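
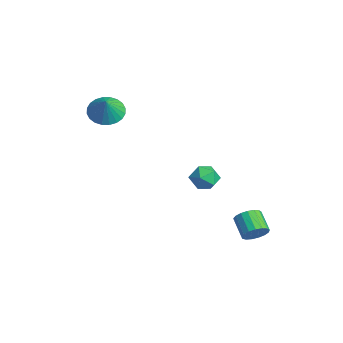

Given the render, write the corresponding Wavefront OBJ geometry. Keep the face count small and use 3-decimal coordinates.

v 0.008 2.259 -1.611
v 0.718 2.586 -1.332
v 0.382 1.054 -1.148
v 1.092 1.381 -0.869
v 0.372 1.582 -0.508
v 0.141 2.327 -0.794
v 0.959 1.313 -1.686
v 0.728 2.058 -1.972
v 1.306 2.002 -1.378
v 0.943 2.168 -0.65
v 0.157 1.472 -1.83
v -0.206 1.638 -1.102
v 2.968 3.476 -4.152
v 3.34 3.314 -3.569
v 2.304 3.321 -2.906
v 1.932 3.484 -3.488
v 3.34 3.653 -3.574
v 2.304 3.661 -2.91
v 3.254 3.953 -3.71
v 2.219 3.96 -3.047
v 3.103 4.143 -3.948
v 2.068 4.15 -3.284
v 2.921 4.18 -4.232
v 1.886 4.188 -3.569
v 2.75 4.056 -4.498
v 1.714 4.064 -3.835
v 2.628 3.8 -4.685
v 1.593 3.807 -4.021
v 2.585 3.469 -4.75
v 1.549 3.476 -4.086
v 2.629 3.14 -4.677
v 1.593 3.147 -4.013
v 2.751 2.888 -4.484
v 1.715 2.895 -3.821
v 2.922 2.771 -4.215
v 1.886 2.778 -3.552
v 3.104 2.815 -3.932
v 2.068 2.823 -3.268
v 3.255 3.011 -3.699
v 2.219 3.019 -3.035
v -3.968 -1.569 1.718
v -3.287 -0.977 1.392
v -3.232 -1.831 2.782
v -3.496 -0.742 1.595
v -3.778 -0.633 1.817
v -4.088 -0.667 2.024
v -4.38 -0.838 2.184
v -4.61 -1.12 2.273
v -4.742 -1.47 2.278
v -4.756 -1.836 2.198
v -4.65 -2.161 2.045
v -4.441 -2.396 1.842
v -4.159 -2.505 1.62
v -3.849 -2.471 1.413
v -3.556 -2.3 1.253
v -3.327 -2.018 1.163
v -3.195 -1.668 1.158
v -3.181 -1.302 1.238
f 1 12 6
f 1 6 2
f 1 2 8
f 1 8 11
f 1 11 12
f 2 6 10
f 6 12 5
f 12 11 3
f 11 8 7
f 8 2 9
f 4 10 5
f 4 5 3
f 4 3 7
f 4 7 9
f 4 9 10
f 5 10 6
f 3 5 12
f 7 3 11
f 9 7 8
f 10 9 2
f 14 13 17
f 14 17 15
f 15 17 18
f 15 18 16
f 17 13 19
f 17 19 18
f 18 19 20
f 18 20 16
f 19 13 21
f 19 21 20
f 20 21 22
f 20 22 16
f 21 13 23
f 21 23 22
f 22 23 24
f 22 24 16
f 23 13 25
f 23 25 24
f 24 25 26
f 24 26 16
f 25 13 27
f 25 27 26
f 26 27 28
f 26 28 16
f 27 13 29
f 27 29 28
f 28 29 30
f 28 30 16
f 29 13 31
f 29 31 30
f 30 31 32
f 30 32 16
f 31 13 33
f 31 33 32
f 32 33 34
f 32 34 16
f 33 13 35
f 33 35 34
f 34 35 36
f 34 36 16
f 35 13 37
f 35 37 36
f 36 37 38
f 36 38 16
f 37 13 39
f 37 39 38
f 38 39 40
f 38 40 16
f 39 13 14
f 39 14 40
f 40 14 15
f 40 15 16
f 42 41 44
f 42 44 43
f 44 41 45
f 44 45 43
f 45 41 46
f 45 46 43
f 46 41 47
f 46 47 43
f 47 41 48
f 47 48 43
f 48 41 49
f 48 49 43
f 49 41 50
f 49 50 43
f 50 41 51
f 50 51 43
f 51 41 52
f 51 52 43
f 52 41 53
f 52 53 43
f 53 41 54
f 53 54 43
f 54 41 55
f 54 55 43
f 55 41 56
f 55 56 43
f 56 41 57
f 56 57 43
f 57 41 58
f 57 58 43
f 58 41 42
f 58 42 43



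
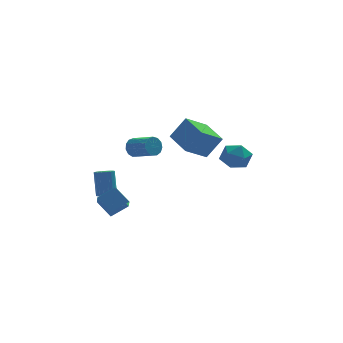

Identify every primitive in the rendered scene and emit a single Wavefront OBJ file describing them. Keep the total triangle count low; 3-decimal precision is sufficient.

v -3.787 1.5 -1.752
v -3.333 1.265 -1.655
v -3.379 1.766 -0.231
v -3.833 2 -0.328
v -3.268 1.476 -1.727
v -3.314 1.976 -0.303
v -3.306 1.691 -1.803
v -3.352 2.191 -0.379
v -3.439 1.868 -1.87
v -3.485 2.368 -0.446
v -3.641 1.972 -1.913
v -3.687 2.472 -0.489
v -3.872 1.983 -1.924
v -3.918 2.483 -0.501
v -4.086 1.898 -1.902
v -4.132 2.398 -0.478
v -4.241 1.734 -1.849
v -4.287 2.235 -0.425
v -4.306 1.524 -1.777
v -4.352 2.024 -0.353
v -4.268 1.309 -1.701
v -4.314 1.809 -0.277
v -4.135 1.132 -1.634
v -4.181 1.632 -0.21
v -3.933 1.028 -1.591
v -3.979 1.528 -0.167
v -3.702 1.017 -1.579
v -3.748 1.517 -0.156
v -3.488 1.102 -1.602
v -3.534 1.602 -0.178
v 2.56 3.461 0.45
v 3.408 3.727 0.232
v 2.632 2.393 -0.572
v 3.48 2.659 -0.79
v 3.318 2.265 0.019
v 3.274 2.925 0.651
v 2.766 3.195 -0.991
v 2.722 3.855 -0.359
v 3.535 3.562 -0.659
v 3.876 2.988 -0.034
v 2.164 3.132 -0.306
v 2.505 2.558 0.319
v -2.157 3.254 0.716
v -1.793 3.351 0.236
v -0.94 2.363 0.683
v -1.303 2.266 1.164
v -1.682 3.56 0.486
v -0.829 2.571 0.933
v -1.721 3.671 0.808
v -0.868 2.683 1.255
v -1.899 3.651 1.102
v -1.046 2.662 1.549
v -2.158 3.504 1.273
v -1.305 2.516 1.72
v -2.417 3.278 1.267
v -1.564 2.29 1.714
v -2.594 3.045 1.087
v -1.74 2.056 1.534
v -2.631 2.878 0.789
v -1.778 1.889 1.236
v -2.518 2.83 0.468
v -1.665 1.842 0.915
v -2.29 2.917 0.226
v -1.437 1.929 0.673
v -2.02 3.111 0.139
v -1.167 2.123 0.586
v 1.427 2.576 0.093
v 0.245 1.976 0.858
v 0.884 4.158 0.496
v -0.297 3.558 1.261
v 2.237 2.542 1.319
v 1.056 1.942 2.084
v 1.695 4.124 1.722
v 0.513 3.524 2.487
v -4.459 -0.444 -0.98
v -3.544 -0.158 -0.481
v -4.357 0.705 -1.825
v -3.443 0.991 -1.326
v -3.857 -1.051 -1.734
v -2.943 -0.765 -1.235
v -3.756 0.098 -2.579
v -2.841 0.384 -2.08
f 2 1 5
f 2 5 3
f 3 5 6
f 3 6 4
f 5 1 7
f 5 7 6
f 6 7 8
f 6 8 4
f 7 1 9
f 7 9 8
f 8 9 10
f 8 10 4
f 9 1 11
f 9 11 10
f 10 11 12
f 10 12 4
f 11 1 13
f 11 13 12
f 12 13 14
f 12 14 4
f 13 1 15
f 13 15 14
f 14 15 16
f 14 16 4
f 15 1 17
f 15 17 16
f 16 17 18
f 16 18 4
f 17 1 19
f 17 19 18
f 18 19 20
f 18 20 4
f 19 1 21
f 19 21 20
f 20 21 22
f 20 22 4
f 21 1 23
f 21 23 22
f 22 23 24
f 22 24 4
f 23 1 25
f 23 25 24
f 24 25 26
f 24 26 4
f 25 1 27
f 25 27 26
f 26 27 28
f 26 28 4
f 27 1 29
f 27 29 28
f 28 29 30
f 28 30 4
f 29 1 2
f 29 2 30
f 30 2 3
f 30 3 4
f 31 42 36
f 31 36 32
f 31 32 38
f 31 38 41
f 31 41 42
f 32 36 40
f 36 42 35
f 42 41 33
f 41 38 37
f 38 32 39
f 34 40 35
f 34 35 33
f 34 33 37
f 34 37 39
f 34 39 40
f 35 40 36
f 33 35 42
f 37 33 41
f 39 37 38
f 40 39 32
f 44 43 47
f 44 47 45
f 45 47 48
f 45 48 46
f 47 43 49
f 47 49 48
f 48 49 50
f 48 50 46
f 49 43 51
f 49 51 50
f 50 51 52
f 50 52 46
f 51 43 53
f 51 53 52
f 52 53 54
f 52 54 46
f 53 43 55
f 53 55 54
f 54 55 56
f 54 56 46
f 55 43 57
f 55 57 56
f 56 57 58
f 56 58 46
f 57 43 59
f 57 59 58
f 58 59 60
f 58 60 46
f 59 43 61
f 59 61 60
f 60 61 62
f 60 62 46
f 61 43 63
f 61 63 62
f 62 63 64
f 62 64 46
f 63 43 65
f 63 65 64
f 64 65 66
f 64 66 46
f 65 43 44
f 65 44 66
f 66 44 45
f 66 45 46
f 68 70 67
f 71 68 67
f 67 70 69
f 69 71 67
f 68 74 70
f 72 68 71
f 72 74 68
f 70 74 69
f 73 71 69
f 69 74 73
f 73 72 71
f 74 72 73
f 76 78 75
f 79 76 75
f 75 78 77
f 77 79 75
f 76 82 78
f 80 76 79
f 80 82 76
f 78 82 77
f 81 79 77
f 77 82 81
f 81 80 79
f 82 80 81



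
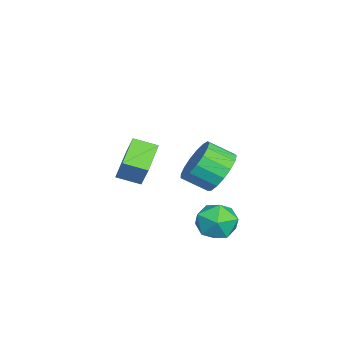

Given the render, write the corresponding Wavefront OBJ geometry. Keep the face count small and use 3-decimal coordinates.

v 0.926 0.617 -2.476
v 1.38 0.738 -1.728
v 1 -0.798 -2.292
v 1.454 -0.677 -1.544
v 0.601 -0.451 -1.584
v 0.555 0.423 -1.698
v 1.825 -0.483 -2.322
v 1.779 0.391 -2.436
v 1.935 0.058 -1.633
v 1.179 0.078 -1.177
v 1.201 -0.138 -2.843
v 0.445 -0.118 -2.387
v 0.694 0.092 0.159
v 0.968 0.562 0.913
v 0.979 -0.383 1.496
v 0.706 -0.852 0.741
v 0.523 0.571 0.937
v 0.535 -0.374 1.52
v 0.118 0.471 0.783
v 0.13 -0.474 1.366
v -0.155 0.284 0.486
v -0.143 -0.661 1.068
v -0.234 0.053 0.113
v -0.222 -0.892 0.696
v -0.1 -0.169 -0.249
v -0.088 -1.114 0.334
v 0.216 -0.331 -0.518
v 0.228 -1.275 0.065
v 0.641 -0.396 -0.631
v 0.653 -1.34 -0.048
v 1.079 -0.349 -0.564
v 1.09 -1.294 0.019
v 1.428 -0.201 -0.331
v 1.44 -1.146 0.252
v 1.609 0.014 0.013
v 1.621 -0.93 0.596
v 1.581 0.247 0.392
v 1.593 -0.697 0.975
v 1.349 0.445 0.716
v 1.361 -0.5 1.299
v -2.695 -3.213 -2.617
v -2.697 -4.173 -2.302
v -4.031 -3.012 -2.014
v -4.034 -3.971 -1.699
v -2.166 -2.869 -1.561
v -2.169 -3.828 -1.246
v -3.503 -2.667 -0.958
v -3.505 -3.627 -0.643
f 1 12 6
f 1 6 2
f 1 2 8
f 1 8 11
f 1 11 12
f 2 6 10
f 6 12 5
f 12 11 3
f 11 8 7
f 8 2 9
f 4 10 5
f 4 5 3
f 4 3 7
f 4 7 9
f 4 9 10
f 5 10 6
f 3 5 12
f 7 3 11
f 9 7 8
f 10 9 2
f 14 13 17
f 14 17 15
f 15 17 18
f 15 18 16
f 17 13 19
f 17 19 18
f 18 19 20
f 18 20 16
f 19 13 21
f 19 21 20
f 20 21 22
f 20 22 16
f 21 13 23
f 21 23 22
f 22 23 24
f 22 24 16
f 23 13 25
f 23 25 24
f 24 25 26
f 24 26 16
f 25 13 27
f 25 27 26
f 26 27 28
f 26 28 16
f 27 13 29
f 27 29 28
f 28 29 30
f 28 30 16
f 29 13 31
f 29 31 30
f 30 31 32
f 30 32 16
f 31 13 33
f 31 33 32
f 32 33 34
f 32 34 16
f 33 13 35
f 33 35 34
f 34 35 36
f 34 36 16
f 35 13 37
f 35 37 36
f 36 37 38
f 36 38 16
f 37 13 39
f 37 39 38
f 38 39 40
f 38 40 16
f 39 13 14
f 39 14 40
f 40 14 15
f 40 15 16
f 42 44 41
f 45 42 41
f 41 44 43
f 43 45 41
f 42 48 44
f 46 42 45
f 46 48 42
f 44 48 43
f 47 45 43
f 43 48 47
f 47 46 45
f 48 46 47



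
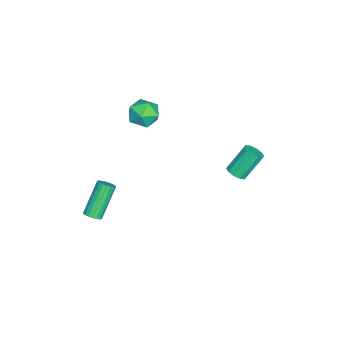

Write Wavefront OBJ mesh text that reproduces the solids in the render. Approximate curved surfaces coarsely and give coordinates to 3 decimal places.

v 0.071 3.298 -1.939
v 0.447 2.966 -1.576
v -0.214 3.77 -0.157
v -0.591 4.102 -0.521
v 0.63 3.288 -1.673
v -0.031 4.092 -0.254
v 0.6 3.614 -1.872
v -0.062 4.418 -0.453
v 0.367 3.819 -2.097
v -0.294 4.623 -0.678
v 0.021 3.825 -2.261
v -0.64 4.63 -0.843
v -0.306 3.63 -2.303
v -0.967 4.434 -0.884
v -0.489 3.308 -2.206
v -1.15 4.112 -0.787
v -0.458 2.982 -2.007
v -1.12 3.786 -0.588
v -0.226 2.777 -1.782
v -0.887 3.581 -0.363
v 0.12 2.77 -1.617
v -0.541 3.575 -0.199
v -1.582 -1.418 0.081
v -1.08 -1.216 0.92
v -1.62 -2.984 0.48
v -1.118 -2.782 1.319
v -2.06 -2.468 1.213
v -2.037 -1.5 0.967
v -0.663 -2.7 0.433
v -0.64 -1.732 0.187
v -0.512 -2.009 1.138
v -1.375 -1.865 1.62
v -1.325 -2.335 -0.22
v -2.188 -2.191 0.262
v 3.325 -3.693 -4.252
v 3.629 -4.004 -3.948
v 2.379 -3.557 -2.244
v 2.075 -3.247 -2.548
v 3.732 -3.793 -3.928
v 2.482 -3.346 -2.223
v 3.755 -3.562 -3.971
v 2.505 -3.115 -2.267
v 3.692 -3.357 -4.071
v 2.443 -2.91 -2.367
v 3.557 -3.219 -4.206
v 2.308 -2.772 -2.502
v 3.376 -3.175 -4.35
v 2.126 -2.728 -2.646
v 3.185 -3.234 -4.475
v 1.935 -2.787 -2.771
v 3.021 -3.383 -4.556
v 1.771 -2.936 -2.852
v 2.918 -3.594 -4.577
v 1.668 -3.147 -2.872
v 2.895 -3.825 -4.533
v 1.645 -3.378 -2.829
v 2.957 -4.03 -4.433
v 1.708 -3.583 -2.729
v 3.092 -4.168 -4.298
v 1.843 -3.721 -2.594
v 3.274 -4.212 -4.154
v 2.024 -3.765 -2.45
v 3.465 -4.153 -4.029
v 2.215 -3.706 -2.325
f 2 1 5
f 2 5 3
f 3 5 6
f 3 6 4
f 5 1 7
f 5 7 6
f 6 7 8
f 6 8 4
f 7 1 9
f 7 9 8
f 8 9 10
f 8 10 4
f 9 1 11
f 9 11 10
f 10 11 12
f 10 12 4
f 11 1 13
f 11 13 12
f 12 13 14
f 12 14 4
f 13 1 15
f 13 15 14
f 14 15 16
f 14 16 4
f 15 1 17
f 15 17 16
f 16 17 18
f 16 18 4
f 17 1 19
f 17 19 18
f 18 19 20
f 18 20 4
f 19 1 21
f 19 21 20
f 20 21 22
f 20 22 4
f 21 1 2
f 21 2 22
f 22 2 3
f 22 3 4
f 23 34 28
f 23 28 24
f 23 24 30
f 23 30 33
f 23 33 34
f 24 28 32
f 28 34 27
f 34 33 25
f 33 30 29
f 30 24 31
f 26 32 27
f 26 27 25
f 26 25 29
f 26 29 31
f 26 31 32
f 27 32 28
f 25 27 34
f 29 25 33
f 31 29 30
f 32 31 24
f 36 35 39
f 36 39 37
f 37 39 40
f 37 40 38
f 39 35 41
f 39 41 40
f 40 41 42
f 40 42 38
f 41 35 43
f 41 43 42
f 42 43 44
f 42 44 38
f 43 35 45
f 43 45 44
f 44 45 46
f 44 46 38
f 45 35 47
f 45 47 46
f 46 47 48
f 46 48 38
f 47 35 49
f 47 49 48
f 48 49 50
f 48 50 38
f 49 35 51
f 49 51 50
f 50 51 52
f 50 52 38
f 51 35 53
f 51 53 52
f 52 53 54
f 52 54 38
f 53 35 55
f 53 55 54
f 54 55 56
f 54 56 38
f 55 35 57
f 55 57 56
f 56 57 58
f 56 58 38
f 57 35 59
f 57 59 58
f 58 59 60
f 58 60 38
f 59 35 61
f 59 61 60
f 60 61 62
f 60 62 38
f 61 35 63
f 61 63 62
f 62 63 64
f 62 64 38
f 63 35 36
f 63 36 64
f 64 36 37
f 64 37 38



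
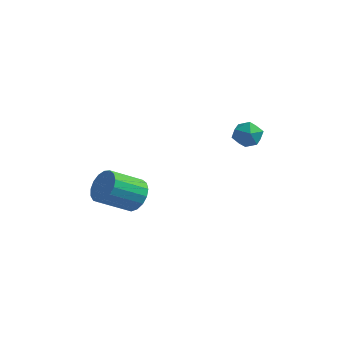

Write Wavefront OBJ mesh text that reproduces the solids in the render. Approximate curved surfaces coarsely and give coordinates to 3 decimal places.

v -2.201 -1.703 1.417
v -1.401 -2.072 1.775
v -2.42 -3.305 2.78
v -3.219 -2.937 2.423
v -1.51 -1.742 2.069
v -2.529 -2.976 3.074
v -1.777 -1.404 2.213
v -2.796 -2.638 3.219
v -2.141 -1.134 2.176
v -3.16 -2.368 3.181
v -2.519 -0.994 1.964
v -3.538 -2.228 2.97
v -2.824 -1.017 1.627
v -3.843 -2.251 2.633
v -2.986 -1.197 1.242
v -4.004 -2.431 2.248
v -2.968 -1.493 0.897
v -3.987 -2.727 1.903
v -2.774 -1.837 0.672
v -3.793 -3.071 1.677
v -2.449 -2.15 0.617
v -3.468 -3.384 1.622
v -2.067 -2.361 0.745
v -3.086 -3.595 1.751
v -1.716 -2.421 1.027
v -2.735 -3.655 2.033
v -1.475 -2.317 1.399
v -2.494 -3.55 2.405
v 0.379 3.707 4.165
v 1.098 4.149 4.054
v 0.962 2.611 3.566
v 1.681 3.053 3.455
v 1.437 2.826 4.239
v 1.077 3.504 4.609
v 0.983 3.256 3.011
v 0.623 3.934 3.381
v 1.471 3.871 3.341
v 1.752 3.605 4.099
v 0.308 3.155 3.521
v 0.589 2.889 4.279
f 2 1 5
f 2 5 3
f 3 5 6
f 3 6 4
f 5 1 7
f 5 7 6
f 6 7 8
f 6 8 4
f 7 1 9
f 7 9 8
f 8 9 10
f 8 10 4
f 9 1 11
f 9 11 10
f 10 11 12
f 10 12 4
f 11 1 13
f 11 13 12
f 12 13 14
f 12 14 4
f 13 1 15
f 13 15 14
f 14 15 16
f 14 16 4
f 15 1 17
f 15 17 16
f 16 17 18
f 16 18 4
f 17 1 19
f 17 19 18
f 18 19 20
f 18 20 4
f 19 1 21
f 19 21 20
f 20 21 22
f 20 22 4
f 21 1 23
f 21 23 22
f 22 23 24
f 22 24 4
f 23 1 25
f 23 25 24
f 24 25 26
f 24 26 4
f 25 1 27
f 25 27 26
f 26 27 28
f 26 28 4
f 27 1 2
f 27 2 28
f 28 2 3
f 28 3 4
f 29 40 34
f 29 34 30
f 29 30 36
f 29 36 39
f 29 39 40
f 30 34 38
f 34 40 33
f 40 39 31
f 39 36 35
f 36 30 37
f 32 38 33
f 32 33 31
f 32 31 35
f 32 35 37
f 32 37 38
f 33 38 34
f 31 33 40
f 35 31 39
f 37 35 36
f 38 37 30



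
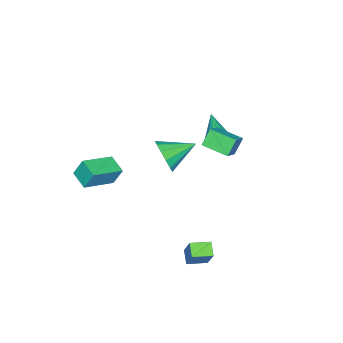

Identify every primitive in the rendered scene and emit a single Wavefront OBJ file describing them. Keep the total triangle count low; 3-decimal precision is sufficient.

v 1.042 2.008 -3.641
v 1.475 2.593 -2.421
v 1.603 2.484 -4.068
v 2.035 3.069 -2.848
v 1.785 1.231 -3.532
v 2.217 1.816 -2.312
v 2.345 1.707 -3.959
v 2.778 2.292 -2.739
v -3.311 -3.187 -1.895
v -2.741 -3 -0.996
v -4.649 -2.033 -1.285
v -2.564 -2.582 -1.402
v -2.625 -2.356 -1.963
v -2.903 -2.394 -2.503
v -3.311 -2.684 -2.85
v -3.718 -3.133 -2.893
v -3.997 -3.6 -2.619
v -4.057 -3.936 -2.116
v -3.88 -4.034 -1.542
v -3.523 -3.863 -1.08
v -3.098 -3.478 -0.876
v -3.344 0.046 1.077
v -2.713 0.267 1.032
v -3.116 -0.226 2.963
v -2.957 0.592 1.109
v -3.349 0.709 1.173
v -3.739 0.573 1.2
v -3.978 0.236 1.18
v -3.975 -0.174 1.121
v -3.731 -0.5 1.044
v -3.339 -0.617 0.98
v -2.949 -0.48 0.953
v -2.709 -0.143 0.973
v 0.882 -4.168 -0.261
v 0.694 -3.716 0.758
v 1.361 -3.203 -0.601
v 1.173 -2.751 0.418
v 2.547 -4.789 0.322
v 2.359 -4.337 1.341
v 3.026 -3.824 -0.018
v 2.838 -3.372 1.001
v -0.818 1.03 2.855
v -1.401 1.157 3.707
v -0.901 2.442 2.587
v -1.485 2.569 3.438
v 0.165 1.211 3.502
v -0.419 1.338 4.353
v 0.081 2.623 3.233
v -0.502 2.75 4.085
f 2 4 1
f 5 2 1
f 1 4 3
f 3 5 1
f 2 8 4
f 6 2 5
f 6 8 2
f 4 8 3
f 7 5 3
f 3 8 7
f 7 6 5
f 8 6 7
f 10 9 12
f 10 12 11
f 12 9 13
f 12 13 11
f 13 9 14
f 13 14 11
f 14 9 15
f 14 15 11
f 15 9 16
f 15 16 11
f 16 9 17
f 16 17 11
f 17 9 18
f 17 18 11
f 18 9 19
f 18 19 11
f 19 9 20
f 19 20 11
f 20 9 21
f 20 21 11
f 21 9 10
f 21 10 11
f 23 22 25
f 23 25 24
f 25 22 26
f 25 26 24
f 26 22 27
f 26 27 24
f 27 22 28
f 27 28 24
f 28 22 29
f 28 29 24
f 29 22 30
f 29 30 24
f 30 22 31
f 30 31 24
f 31 22 32
f 31 32 24
f 32 22 33
f 32 33 24
f 33 22 23
f 33 23 24
f 35 37 34
f 38 35 34
f 34 37 36
f 36 38 34
f 35 41 37
f 39 35 38
f 39 41 35
f 37 41 36
f 40 38 36
f 36 41 40
f 40 39 38
f 41 39 40
f 43 45 42
f 46 43 42
f 42 45 44
f 44 46 42
f 43 49 45
f 47 43 46
f 47 49 43
f 45 49 44
f 48 46 44
f 44 49 48
f 48 47 46
f 49 47 48



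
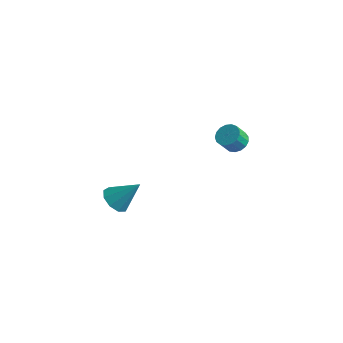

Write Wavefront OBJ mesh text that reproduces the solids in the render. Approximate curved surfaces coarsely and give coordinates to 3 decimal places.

v -1.639 4.202 3.481
v -0.91 4.343 3.752
v -1.133 3.74 4.669
v -1.861 3.598 4.399
v -1.115 4.629 3.89
v -1.338 4.026 4.807
v -1.44 4.817 3.935
v -1.663 4.214 4.852
v -1.81 4.864 3.876
v -2.033 4.261 4.793
v -2.142 4.759 3.726
v -2.364 4.156 4.643
v -2.358 4.527 3.521
v -2.58 3.924 4.438
v -2.409 4.22 3.306
v -2.631 3.616 4.223
v -2.284 3.908 3.132
v -2.506 3.305 4.049
v -2.011 3.664 3.038
v -2.233 3.061 3.955
v -1.653 3.543 3.045
v -1.875 2.94 3.962
v -1.291 3.573 3.152
v -1.514 2.97 4.069
v -1.009 3.747 3.335
v -1.232 3.144 4.252
v -0.872 4.025 3.551
v -1.095 3.422 4.468
v -4.298 -3.612 2.547
v -3.809 -3.13 1.905
v -3.162 -2.868 3.973
v -4.303 -2.777 2.115
v -4.796 -2.815 2.527
v -5.055 -3.226 2.948
v -4.96 -3.818 3.181
v -4.556 -4.313 3.117
v -4.03 -4.481 2.787
v -3.63 -4.242 2.343
v -3.543 -3.708 1.995
f 2 1 5
f 2 5 3
f 3 5 6
f 3 6 4
f 5 1 7
f 5 7 6
f 6 7 8
f 6 8 4
f 7 1 9
f 7 9 8
f 8 9 10
f 8 10 4
f 9 1 11
f 9 11 10
f 10 11 12
f 10 12 4
f 11 1 13
f 11 13 12
f 12 13 14
f 12 14 4
f 13 1 15
f 13 15 14
f 14 15 16
f 14 16 4
f 15 1 17
f 15 17 16
f 16 17 18
f 16 18 4
f 17 1 19
f 17 19 18
f 18 19 20
f 18 20 4
f 19 1 21
f 19 21 20
f 20 21 22
f 20 22 4
f 21 1 23
f 21 23 22
f 22 23 24
f 22 24 4
f 23 1 25
f 23 25 24
f 24 25 26
f 24 26 4
f 25 1 27
f 25 27 26
f 26 27 28
f 26 28 4
f 27 1 2
f 27 2 28
f 28 2 3
f 28 3 4
f 30 29 32
f 30 32 31
f 32 29 33
f 32 33 31
f 33 29 34
f 33 34 31
f 34 29 35
f 34 35 31
f 35 29 36
f 35 36 31
f 36 29 37
f 36 37 31
f 37 29 38
f 37 38 31
f 38 29 39
f 38 39 31
f 39 29 30
f 39 30 31



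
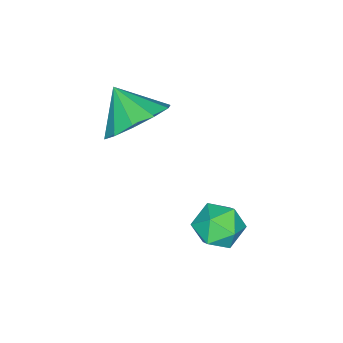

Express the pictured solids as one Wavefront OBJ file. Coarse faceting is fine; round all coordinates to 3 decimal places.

v -0.291 -2.477 2.819
v 0.577 -2.937 2.585
v -0.549 -3.383 3.641
v 0.689 -2.542 3.056
v 0.426 -2.122 3.436
v -0.11 -1.838 3.581
v -0.716 -1.798 3.434
v -1.159 -2.017 3.053
v -1.271 -2.412 2.583
v -1.008 -2.832 2.203
v -0.471 -3.116 2.058
v 0.134 -3.156 2.204
v -0.472 0.232 0.395
v -0.079 0.597 0.944
v 0.579 0.063 -0.244
v 0.972 0.428 0.305
v 0.666 -0.262 0.445
v 0.016 -0.158 0.84
v 0.484 0.818 -0.14
v -0.166 0.922 0.255
v 0.511 0.959 0.614
v 0.624 0.291 0.976
v -0.124 0.369 -0.276
v -0.011 -0.299 0.086
f 2 1 4
f 2 4 3
f 4 1 5
f 4 5 3
f 5 1 6
f 5 6 3
f 6 1 7
f 6 7 3
f 7 1 8
f 7 8 3
f 8 1 9
f 8 9 3
f 9 1 10
f 9 10 3
f 10 1 11
f 10 11 3
f 11 1 12
f 11 12 3
f 12 1 2
f 12 2 3
f 13 24 18
f 13 18 14
f 13 14 20
f 13 20 23
f 13 23 24
f 14 18 22
f 18 24 17
f 24 23 15
f 23 20 19
f 20 14 21
f 16 22 17
f 16 17 15
f 16 15 19
f 16 19 21
f 16 21 22
f 17 22 18
f 15 17 24
f 19 15 23
f 21 19 20
f 22 21 14



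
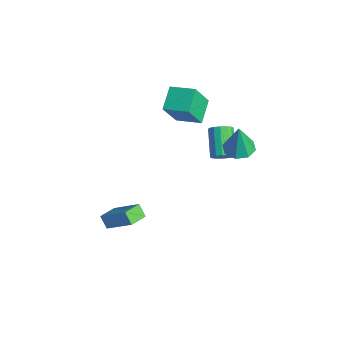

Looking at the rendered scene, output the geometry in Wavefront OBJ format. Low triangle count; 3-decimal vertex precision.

v 2.778 1.82 2.381
v 3.464 1.23 2.278
v 2.942 1.68 4.279
v 3.683 1.891 2.309
v 3.372 2.51 2.381
v 2.714 2.725 2.454
v 2.093 2.41 2.484
v 1.874 1.75 2.454
v 2.185 1.131 2.381
v 2.843 0.915 2.309
v -1.764 0.364 1.464
v -1.434 -0.632 3.202
v -2.773 1.315 2.2
v -2.444 0.319 3.938
v -0.596 1.341 1.802
v -0.267 0.345 3.54
v -1.606 2.292 2.538
v -1.276 1.296 4.276
v -0.688 -4.878 -4.023
v 0.749 -4.035 -2.664
v -1.131 -3.823 -4.21
v 0.306 -2.98 -2.85
v -0.126 -4.76 -4.69
v 1.311 -3.917 -3.33
v -0.569 -3.705 -4.876
v 0.868 -2.862 -3.517
v 0.565 2.065 -0.6
v 0.908 1.837 -0.034
v -0.503 2.447 1.066
v -0.845 2.675 0.5
v 1.02 2.178 -0.08
v -0.391 2.788 1.02
v 1.01 2.489 -0.265
v -0.401 3.099 0.835
v 0.881 2.687 -0.54
v -0.53 3.297 0.56
v 0.667 2.718 -0.831
v -0.743 3.328 0.269
v 0.427 2.574 -1.06
v -0.984 3.184 0.04
v 0.223 2.293 -1.166
v -1.188 2.903 -0.066
v 0.111 1.952 -1.12
v -1.3 2.562 -0.02
v 0.121 1.641 -0.935
v -1.29 2.251 0.165
v 0.25 1.443 -0.66
v -1.161 2.053 0.44
v 0.463 1.412 -0.369
v -0.947 2.022 0.731
v 0.704 1.556 -0.14
v -0.707 2.166 0.96
f 2 1 4
f 2 4 3
f 4 1 5
f 4 5 3
f 5 1 6
f 5 6 3
f 6 1 7
f 6 7 3
f 7 1 8
f 7 8 3
f 8 1 9
f 8 9 3
f 9 1 10
f 9 10 3
f 10 1 2
f 10 2 3
f 12 14 11
f 15 12 11
f 11 14 13
f 13 15 11
f 12 18 14
f 16 12 15
f 16 18 12
f 14 18 13
f 17 15 13
f 13 18 17
f 17 16 15
f 18 16 17
f 20 22 19
f 23 20 19
f 19 22 21
f 21 23 19
f 20 26 22
f 24 20 23
f 24 26 20
f 22 26 21
f 25 23 21
f 21 26 25
f 25 24 23
f 26 24 25
f 28 27 31
f 28 31 29
f 29 31 32
f 29 32 30
f 31 27 33
f 31 33 32
f 32 33 34
f 32 34 30
f 33 27 35
f 33 35 34
f 34 35 36
f 34 36 30
f 35 27 37
f 35 37 36
f 36 37 38
f 36 38 30
f 37 27 39
f 37 39 38
f 38 39 40
f 38 40 30
f 39 27 41
f 39 41 40
f 40 41 42
f 40 42 30
f 41 27 43
f 41 43 42
f 42 43 44
f 42 44 30
f 43 27 45
f 43 45 44
f 44 45 46
f 44 46 30
f 45 27 47
f 45 47 46
f 46 47 48
f 46 48 30
f 47 27 49
f 47 49 48
f 48 49 50
f 48 50 30
f 49 27 51
f 49 51 50
f 50 51 52
f 50 52 30
f 51 27 28
f 51 28 52
f 52 28 29
f 52 29 30



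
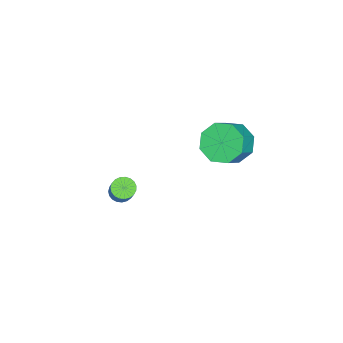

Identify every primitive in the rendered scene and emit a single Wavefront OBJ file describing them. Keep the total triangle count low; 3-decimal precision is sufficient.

v -3.317 3.568 -0.091
v -2.755 3.357 -0.776
v -1.901 3.222 -0.033
v -2.463 3.432 0.651
v -2.765 4.04 -0.64
v -1.911 3.905 0.103
v -3.099 4.446 -0.182
v -2.245 4.311 0.561
v -3.56 4.338 0.328
v -2.706 4.202 1.071
v -3.879 3.778 0.593
v -3.025 3.643 1.336
v -3.869 3.095 0.457
v -3.015 2.96 1.2
v -3.535 2.689 -0.001
v -2.681 2.554 0.742
v -3.074 2.798 -0.511
v -2.22 2.662 0.232
v -3.102 -0.931 -4.739
v -2.772 -1.295 -4.833
v -1.728 -0.733 -3.334
v -2.058 -0.369 -3.241
v -2.695 -1.137 -4.945
v -1.652 -0.576 -3.447
v -2.689 -0.944 -5.021
v -1.646 -0.382 -3.523
v -2.754 -0.748 -5.049
v -1.711 -0.187 -3.551
v -2.88 -0.584 -5.023
v -1.836 -0.023 -3.525
v -3.043 -0.48 -4.948
v -2 0.081 -3.45
v -3.217 -0.454 -4.837
v -2.174 0.107 -3.339
v -3.371 -0.51 -4.709
v -2.328 0.051 -3.211
v -3.478 -0.639 -4.586
v -2.435 -0.078 -3.088
v -3.52 -0.819 -4.49
v -2.477 -0.257 -2.991
v -3.49 -1.017 -4.436
v -2.447 -0.456 -2.938
v -3.393 -1.201 -4.435
v -2.349 -0.639 -2.937
v -3.245 -1.338 -4.487
v -2.202 -0.776 -2.989
v -3.072 -1.404 -4.582
v -2.029 -0.843 -3.084
v -2.905 -1.389 -4.704
v -1.862 -0.828 -3.206
f 2 1 5
f 2 5 3
f 3 5 6
f 3 6 4
f 5 1 7
f 5 7 6
f 6 7 8
f 6 8 4
f 7 1 9
f 7 9 8
f 8 9 10
f 8 10 4
f 9 1 11
f 9 11 10
f 10 11 12
f 10 12 4
f 11 1 13
f 11 13 12
f 12 13 14
f 12 14 4
f 13 1 15
f 13 15 14
f 14 15 16
f 14 16 4
f 15 1 17
f 15 17 16
f 16 17 18
f 16 18 4
f 17 1 2
f 17 2 18
f 18 2 3
f 18 3 4
f 20 19 23
f 20 23 21
f 21 23 24
f 21 24 22
f 23 19 25
f 23 25 24
f 24 25 26
f 24 26 22
f 25 19 27
f 25 27 26
f 26 27 28
f 26 28 22
f 27 19 29
f 27 29 28
f 28 29 30
f 28 30 22
f 29 19 31
f 29 31 30
f 30 31 32
f 30 32 22
f 31 19 33
f 31 33 32
f 32 33 34
f 32 34 22
f 33 19 35
f 33 35 34
f 34 35 36
f 34 36 22
f 35 19 37
f 35 37 36
f 36 37 38
f 36 38 22
f 37 19 39
f 37 39 38
f 38 39 40
f 38 40 22
f 39 19 41
f 39 41 40
f 40 41 42
f 40 42 22
f 41 19 43
f 41 43 42
f 42 43 44
f 42 44 22
f 43 19 45
f 43 45 44
f 44 45 46
f 44 46 22
f 45 19 47
f 45 47 46
f 46 47 48
f 46 48 22
f 47 19 49
f 47 49 48
f 48 49 50
f 48 50 22
f 49 19 20
f 49 20 50
f 50 20 21
f 50 21 22



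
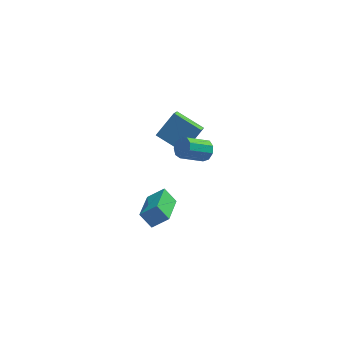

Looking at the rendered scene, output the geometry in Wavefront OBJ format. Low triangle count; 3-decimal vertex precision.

v -0.608 3.523 2.56
v 0.426 4.322 3.753
v -0.391 4.492 1.722
v 0.643 5.292 2.915
v 0.877 2.608 1.885
v 1.911 3.408 3.078
v 1.094 3.578 1.047
v 2.128 4.377 2.24
v 2.075 2.001 2.648
v 2.341 2.331 3.206
v 1.051 1.809 4.129
v 0.785 1.479 3.572
v 2.049 2.625 2.965
v 0.759 2.103 3.888
v 1.77 2.627 2.576
v 0.48 2.105 3.499
v 1.634 2.336 2.221
v 0.343 1.814 3.144
v 1.704 1.888 2.066
v 0.413 1.367 2.989
v 1.947 1.493 2.183
v 0.657 0.972 3.107
v 2.251 1.336 2.519
v 0.961 0.814 3.442
v 2.472 1.489 2.914
v 1.182 0.968 3.838
v 2.508 1.882 3.186
v 1.218 1.361 4.109
v -1.022 -3.896 2.215
v -1.653 -3.509 2.987
v -0.571 -1.985 1.624
v -1.203 -1.598 2.396
v -0.097 -3.882 2.964
v -0.729 -3.495 3.736
v 0.353 -1.971 2.373
v -0.278 -1.584 3.145
f 2 4 1
f 5 2 1
f 1 4 3
f 3 5 1
f 2 8 4
f 6 2 5
f 6 8 2
f 4 8 3
f 7 5 3
f 3 8 7
f 7 6 5
f 8 6 7
f 10 9 13
f 10 13 11
f 11 13 14
f 11 14 12
f 13 9 15
f 13 15 14
f 14 15 16
f 14 16 12
f 15 9 17
f 15 17 16
f 16 17 18
f 16 18 12
f 17 9 19
f 17 19 18
f 18 19 20
f 18 20 12
f 19 9 21
f 19 21 20
f 20 21 22
f 20 22 12
f 21 9 23
f 21 23 22
f 22 23 24
f 22 24 12
f 23 9 25
f 23 25 24
f 24 25 26
f 24 26 12
f 25 9 27
f 25 27 26
f 26 27 28
f 26 28 12
f 27 9 10
f 27 10 28
f 28 10 11
f 28 11 12
f 30 32 29
f 33 30 29
f 29 32 31
f 31 33 29
f 30 36 32
f 34 30 33
f 34 36 30
f 32 36 31
f 35 33 31
f 31 36 35
f 35 34 33
f 36 34 35



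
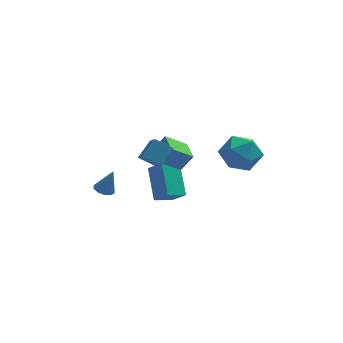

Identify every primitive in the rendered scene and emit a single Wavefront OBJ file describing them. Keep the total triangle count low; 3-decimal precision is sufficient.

v -0.124 1.552 -3.448
v 0.514 0.881 -2.594
v -0.252 3.153 -2.095
v 0.387 2.482 -1.241
v 0.873 1.978 -3.859
v 1.512 1.307 -3.005
v 0.746 3.579 -2.506
v 1.384 2.908 -1.652
v 4.6 -0.265 0.83
v 5.114 -1.085 1.555
v 2.866 -0.615 1.665
v 3.38 -1.435 2.39
v 3.633 -0.261 2.531
v 4.704 -0.045 2.015
v 3.276 -1.655 1.205
v 4.347 -1.439 0.689
v 4.296 -1.945 1.786
v 4.516 -1.083 2.606
v 3.464 -0.617 0.614
v 3.684 0.245 1.434
v -0.102 -0.6 1.108
v 0.535 -0.536 2.015
v -0.261 0.73 1.127
v 0.376 0.794 2.034
v 1.024 -0.454 0.306
v 1.661 -0.39 1.213
v 0.865 0.876 0.325
v 1.502 0.94 1.232
v -0.233 -3.066 2.694
v -1.129 -2.724 3.212
v -0.338 -1.908 1.746
v -1.234 -1.566 2.264
v 0.434 -2.414 3.416
v -0.462 -2.072 3.934
v 0.329 -1.256 2.468
v -0.567 -0.914 2.986
v -2.841 -0.273 -0.953
v -2.48 0.161 -1.086
v -2.359 -0.267 0.373
v -2.788 0.304 -0.974
v -3.117 0.227 -0.854
v -3.341 -0.041 -0.772
v -3.373 -0.397 -0.758
v -3.202 -0.707 -0.819
v -2.894 -0.85 -0.931
v -2.565 -0.773 -1.051
v -2.341 -0.505 -1.133
v -2.309 -0.149 -1.147
f 2 4 1
f 5 2 1
f 1 4 3
f 3 5 1
f 2 8 4
f 6 2 5
f 6 8 2
f 4 8 3
f 7 5 3
f 3 8 7
f 7 6 5
f 8 6 7
f 9 20 14
f 9 14 10
f 9 10 16
f 9 16 19
f 9 19 20
f 10 14 18
f 14 20 13
f 20 19 11
f 19 16 15
f 16 10 17
f 12 18 13
f 12 13 11
f 12 11 15
f 12 15 17
f 12 17 18
f 13 18 14
f 11 13 20
f 15 11 19
f 17 15 16
f 18 17 10
f 22 24 21
f 25 22 21
f 21 24 23
f 23 25 21
f 22 28 24
f 26 22 25
f 26 28 22
f 24 28 23
f 27 25 23
f 23 28 27
f 27 26 25
f 28 26 27
f 30 32 29
f 33 30 29
f 29 32 31
f 31 33 29
f 30 36 32
f 34 30 33
f 34 36 30
f 32 36 31
f 35 33 31
f 31 36 35
f 35 34 33
f 36 34 35
f 38 37 40
f 38 40 39
f 40 37 41
f 40 41 39
f 41 37 42
f 41 42 39
f 42 37 43
f 42 43 39
f 43 37 44
f 43 44 39
f 44 37 45
f 44 45 39
f 45 37 46
f 45 46 39
f 46 37 47
f 46 47 39
f 47 37 48
f 47 48 39
f 48 37 38
f 48 38 39



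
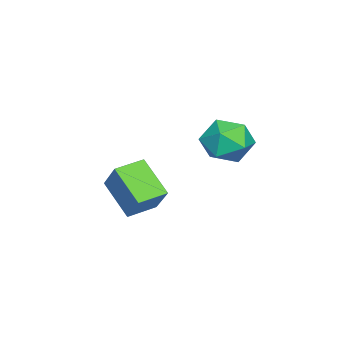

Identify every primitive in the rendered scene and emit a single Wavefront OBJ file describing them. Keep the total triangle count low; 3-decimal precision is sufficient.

v -1.484 0.665 4.59
v -0.742 0.878 3.816
v -2.018 -0.758 3.684
v -1.276 -0.545 2.91
v -0.953 -0.876 3.901
v -0.623 0.003 4.461
v -2.137 0.117 3.039
v -1.807 0.996 3.599
v -1.145 0.54 2.858
v -0.413 -0.074 3.39
v -2.347 0.194 4.11
v -1.615 -0.42 4.642
v -2.055 -3.943 -1.157
v -2.882 -5.136 0.037
v -3.019 -3.116 -0.998
v -3.846 -4.309 0.196
v -1.234 -3.231 0.124
v -2.061 -4.424 1.318
v -2.198 -2.404 0.283
v -3.025 -3.597 1.477
f 1 12 6
f 1 6 2
f 1 2 8
f 1 8 11
f 1 11 12
f 2 6 10
f 6 12 5
f 12 11 3
f 11 8 7
f 8 2 9
f 4 10 5
f 4 5 3
f 4 3 7
f 4 7 9
f 4 9 10
f 5 10 6
f 3 5 12
f 7 3 11
f 9 7 8
f 10 9 2
f 14 16 13
f 17 14 13
f 13 16 15
f 15 17 13
f 14 20 16
f 18 14 17
f 18 20 14
f 16 20 15
f 19 17 15
f 15 20 19
f 19 18 17
f 20 18 19



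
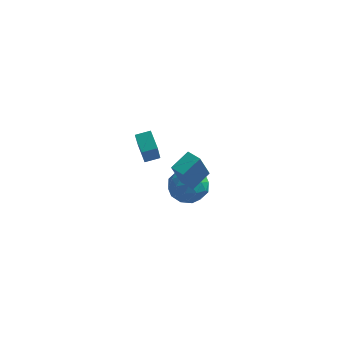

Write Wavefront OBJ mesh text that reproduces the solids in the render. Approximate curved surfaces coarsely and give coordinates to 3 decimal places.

v -1.685 -0.072 2.363
v -1.546 -1.186 4.138
v -2.239 0.761 2.93
v -2.1 -0.353 4.705
v -0.96 0.293 2.535
v -0.821 -0.821 4.31
v -1.514 1.126 3.102
v -1.375 0.012 4.877
v -0.136 1.449 -0.315
v -0.483 0.675 1.507
v 0.517 2.465 0.241
v 0.17 1.691 2.063
v 0.59 1.009 -0.363
v 0.243 0.235 1.459
v 1.243 2.025 0.193
v 0.896 1.251 2.015
v -1.315 4.227 -2.889
v -0.331 4.893 -3.049
v -0.209 2.707 -2.411
v 0.775 3.373 -2.571
v 0.041 3.6 -1.652
v -0.643 4.539 -1.947
v 0.103 3.061 -3.513
v -0.581 4 -3.808
v 0.545 4.172 -3.435
v 0.507 4.505 -2.284
v -1.047 3.095 -3.176
v -1.085 3.428 -2.025
v -0.92 4.693 -3.011
v 0.38 2.907 -2.449
v -0.051 3.04 -1.909
v 0.527 3.432 -2.003
v -1.103 4.486 -2.363
v -0.525 4.877 -2.457
v -0.307 4.117 -1.636
v -0.015 2.723 -3.003
v 0.563 3.114 -3.097
v -1.067 4.168 -3.457
v -0.489 4.56 -3.551
v -0.233 3.483 -3.824
v 0.173 4.661 -3.332
v 0.823 3.768 -3.051
v 0.428 3.584 -3.605
v 0.026 4.136 -3.778
v 0.151 4.857 -2.655
v 0.801 3.964 -2.375
v 0.369 4.097 -1.834
v -0.033 4.649 -2.007
v 0.666 4.433 -2.882
v -1.341 3.636 -3.085
v -0.691 2.743 -2.805
v -0.507 2.951 -3.453
v -0.909 3.503 -3.626
v -1.363 3.832 -2.409
v -0.713 2.939 -2.128
v -0.566 3.464 -1.682
v -0.968 4.016 -1.855
v -1.206 3.167 -2.578
f 2 4 1
f 5 2 1
f 1 4 3
f 3 5 1
f 2 8 4
f 6 2 5
f 6 8 2
f 4 8 3
f 7 5 3
f 3 8 7
f 7 6 5
f 8 6 7
f 10 12 9
f 13 10 9
f 9 12 11
f 11 13 9
f 10 16 12
f 14 10 13
f 14 16 10
f 12 16 11
f 15 13 11
f 11 16 15
f 15 14 13
f 16 14 15
f 17 54 33
f 54 28 57
f 33 57 22
f 54 57 33
f 17 33 29
f 33 22 34
f 29 34 18
f 33 34 29
f 17 29 38
f 29 18 39
f 38 39 24
f 29 39 38
f 17 38 50
f 38 24 53
f 50 53 27
f 38 53 50
f 17 50 54
f 50 27 58
f 54 58 28
f 50 58 54
f 18 34 45
f 34 22 48
f 45 48 26
f 34 48 45
f 22 57 35
f 57 28 56
f 35 56 21
f 57 56 35
f 28 58 55
f 58 27 51
f 55 51 19
f 58 51 55
f 27 53 52
f 53 24 40
f 52 40 23
f 53 40 52
f 24 39 44
f 39 18 41
f 44 41 25
f 39 41 44
f 20 46 32
f 46 26 47
f 32 47 21
f 46 47 32
f 20 32 30
f 32 21 31
f 30 31 19
f 32 31 30
f 20 30 37
f 30 19 36
f 37 36 23
f 30 36 37
f 20 37 42
f 37 23 43
f 42 43 25
f 37 43 42
f 20 42 46
f 42 25 49
f 46 49 26
f 42 49 46
f 21 47 35
f 47 26 48
f 35 48 22
f 47 48 35
f 19 31 55
f 31 21 56
f 55 56 28
f 31 56 55
f 23 36 52
f 36 19 51
f 52 51 27
f 36 51 52
f 25 43 44
f 43 23 40
f 44 40 24
f 43 40 44
f 26 49 45
f 49 25 41
f 45 41 18
f 49 41 45



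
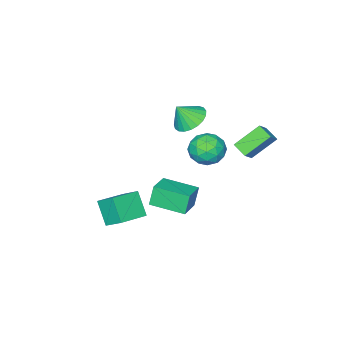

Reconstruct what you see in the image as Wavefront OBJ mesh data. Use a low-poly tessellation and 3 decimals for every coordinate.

v -1.208 2.568 2.134
v -0.696 3.099 1.399
v 0.156 2.621 3.121
v 0.668 3.152 2.386
v -0.119 3.601 2.899
v -0.962 3.568 2.289
v 0.422 2.152 2.231
v -0.421 2.119 1.621
v 0.311 2.841 1.459
v -0.023 3.737 1.872
v -0.517 1.983 2.648
v -0.851 2.879 3.061
v -1.071 2.829 1.679
v 0.531 2.891 2.841
v 0.069 3.155 3.142
v 0.37 3.467 2.71
v -1.228 3.105 2.203
v -0.927 3.416 1.771
v -0.588 3.711 2.653
v 0.387 2.304 2.749
v 0.688 2.615 2.317
v -0.91 2.253 1.81
v -0.609 2.565 1.378
v 0.048 2.009 1.867
v -0.178 2.989 1.283
v 0.623 3.021 1.863
v 0.478 2.433 1.772
v -0.017 2.414 1.413
v -0.375 3.515 1.526
v 0.426 3.547 2.106
v -0.036 3.811 2.408
v -0.531 3.791 2.049
v 0.217 3.364 1.561
v -0.966 2.173 2.414
v -0.165 2.205 2.994
v -0.009 1.929 2.471
v -0.504 1.909 2.112
v -1.163 2.699 2.657
v -0.362 2.731 3.237
v -0.523 3.306 3.107
v -1.018 3.287 2.748
v -0.757 2.356 2.959
v 2.64 -0.287 -1.437
v 2.537 0.75 -0.659
v 2.928 0.651 -2.65
v 2.824 1.688 -1.872
v 4.296 -0.368 -1.108
v 4.192 0.669 -0.33
v 4.583 0.57 -2.321
v 4.48 1.607 -1.543
v -3.063 -1.205 1.049
v -2.207 -0.748 0.702
v -2.417 -1.595 2.131
v -2.392 -0.433 0.926
v -2.693 -0.252 1.171
v -3.057 -0.235 1.395
v -3.423 -0.386 1.559
v -3.727 -0.678 1.635
v -3.915 -1.062 1.609
v -3.957 -1.47 1.487
v -3.844 -1.832 1.288
v -3.596 -2.086 1.049
v -3.256 -2.188 0.809
v -2.882 -2.119 0.611
v -2.54 -1.892 0.488
v -2.289 -1.547 0.463
v -2.171 -1.142 0.538
v -3.758 4.403 2.049
v -3.83 3.55 2.411
v -3.008 4.636 2.746
v -3.079 3.783 3.108
v -2.521 3.817 0.912
v -2.592 2.964 1.274
v -1.77 4.05 1.609
v -1.842 3.197 1.971
v 0.729 0.373 -2.243
v 0.366 0.338 -1.057
v -0.099 2.138 -2.444
v -0.462 2.103 -1.259
v 2.042 1.037 -1.821
v 1.679 1.002 -0.636
v 1.214 2.802 -2.023
v 0.851 2.767 -0.837
f 1 38 17
f 38 12 41
f 17 41 6
f 38 41 17
f 1 17 13
f 17 6 18
f 13 18 2
f 17 18 13
f 1 13 22
f 13 2 23
f 22 23 8
f 13 23 22
f 1 22 34
f 22 8 37
f 34 37 11
f 22 37 34
f 1 34 38
f 34 11 42
f 38 42 12
f 34 42 38
f 2 18 29
f 18 6 32
f 29 32 10
f 18 32 29
f 6 41 19
f 41 12 40
f 19 40 5
f 41 40 19
f 12 42 39
f 42 11 35
f 39 35 3
f 42 35 39
f 11 37 36
f 37 8 24
f 36 24 7
f 37 24 36
f 8 23 28
f 23 2 25
f 28 25 9
f 23 25 28
f 4 30 16
f 30 10 31
f 16 31 5
f 30 31 16
f 4 16 14
f 16 5 15
f 14 15 3
f 16 15 14
f 4 14 21
f 14 3 20
f 21 20 7
f 14 20 21
f 4 21 26
f 21 7 27
f 26 27 9
f 21 27 26
f 4 26 30
f 26 9 33
f 30 33 10
f 26 33 30
f 5 31 19
f 31 10 32
f 19 32 6
f 31 32 19
f 3 15 39
f 15 5 40
f 39 40 12
f 15 40 39
f 7 20 36
f 20 3 35
f 36 35 11
f 20 35 36
f 9 27 28
f 27 7 24
f 28 24 8
f 27 24 28
f 10 33 29
f 33 9 25
f 29 25 2
f 33 25 29
f 44 46 43
f 47 44 43
f 43 46 45
f 45 47 43
f 44 50 46
f 48 44 47
f 48 50 44
f 46 50 45
f 49 47 45
f 45 50 49
f 49 48 47
f 50 48 49
f 52 51 54
f 52 54 53
f 54 51 55
f 54 55 53
f 55 51 56
f 55 56 53
f 56 51 57
f 56 57 53
f 57 51 58
f 57 58 53
f 58 51 59
f 58 59 53
f 59 51 60
f 59 60 53
f 60 51 61
f 60 61 53
f 61 51 62
f 61 62 53
f 62 51 63
f 62 63 53
f 63 51 64
f 63 64 53
f 64 51 65
f 64 65 53
f 65 51 66
f 65 66 53
f 66 51 67
f 66 67 53
f 67 51 52
f 67 52 53
f 69 71 68
f 72 69 68
f 68 71 70
f 70 72 68
f 69 75 71
f 73 69 72
f 73 75 69
f 71 75 70
f 74 72 70
f 70 75 74
f 74 73 72
f 75 73 74
f 77 79 76
f 80 77 76
f 76 79 78
f 78 80 76
f 77 83 79
f 81 77 80
f 81 83 77
f 79 83 78
f 82 80 78
f 78 83 82
f 82 81 80
f 83 81 82



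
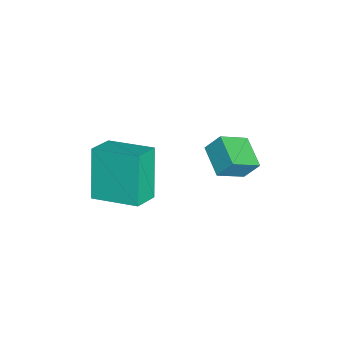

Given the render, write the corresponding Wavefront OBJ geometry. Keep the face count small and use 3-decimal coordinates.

v -1.573 3.001 0.408
v -0.943 2.058 1.083
v -1.535 3.547 1.135
v -0.905 2.604 1.81
v -0.415 3.476 -0.01
v 0.215 2.533 0.665
v -0.377 4.022 0.717
v 0.253 3.079 1.392
v 0.24 -1.271 -0.339
v -0.701 -1.302 1.571
v 0.927 0.397 0.026
v -0.014 0.365 1.937
v 1.194 -1.765 0.123
v 0.253 -1.797 2.034
v 1.881 -0.098 0.489
v 0.94 -0.129 2.399
f 2 4 1
f 5 2 1
f 1 4 3
f 3 5 1
f 2 8 4
f 6 2 5
f 6 8 2
f 4 8 3
f 7 5 3
f 3 8 7
f 7 6 5
f 8 6 7
f 10 12 9
f 13 10 9
f 9 12 11
f 11 13 9
f 10 16 12
f 14 10 13
f 14 16 10
f 12 16 11
f 15 13 11
f 11 16 15
f 15 14 13
f 16 14 15



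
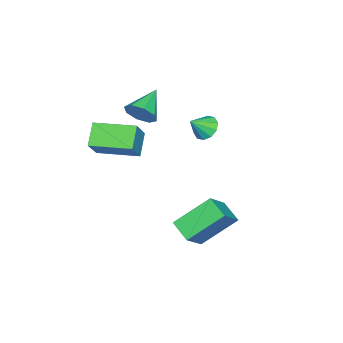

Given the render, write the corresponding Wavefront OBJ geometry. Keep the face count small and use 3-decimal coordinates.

v -1.244 -2.243 -0.608
v -0.929 -2.483 0.04
v -2.616 -2.217 0.068
v -0.938 -1.903 -0.001
v -1.127 -1.522 -0.398
v -1.384 -1.563 -0.918
v -1.559 -2.002 -1.257
v -1.549 -2.582 -1.216
v -1.361 -2.963 -0.819
v -1.104 -2.922 -0.299
v 1.207 2.77 -2.779
v 2.281 2.679 -1.794
v 1.665 3.604 -3.2
v 2.738 3.513 -2.215
v 2.182 1.647 -3.945
v 3.255 1.556 -2.96
v 2.639 2.481 -4.366
v 3.713 2.39 -3.381
v 1.363 -2.865 -1.545
v 0.506 -3.11 -0.788
v 0.959 -1.084 -1.428
v 0.102 -1.329 -0.67
v 2.258 -2.731 -0.49
v 1.401 -2.976 0.268
v 1.854 -0.95 -0.372
v 0.997 -1.195 0.385
v -2.383 0.193 -1.399
v -1.882 0.345 -1.784
v -1.737 -0.213 -0.721
v -1.947 0.655 -1.537
v -2.179 0.788 -1.237
v -2.488 0.694 -0.999
v -2.757 0.408 -0.913
v -2.883 0.04 -1.013
v -2.818 -0.27 -1.261
v -2.587 -0.403 -1.561
v -2.277 -0.309 -1.799
v -2.008 -0.023 -1.884
f 2 1 4
f 2 4 3
f 4 1 5
f 4 5 3
f 5 1 6
f 5 6 3
f 6 1 7
f 6 7 3
f 7 1 8
f 7 8 3
f 8 1 9
f 8 9 3
f 9 1 10
f 9 10 3
f 10 1 2
f 10 2 3
f 12 14 11
f 15 12 11
f 11 14 13
f 13 15 11
f 12 18 14
f 16 12 15
f 16 18 12
f 14 18 13
f 17 15 13
f 13 18 17
f 17 16 15
f 18 16 17
f 20 22 19
f 23 20 19
f 19 22 21
f 21 23 19
f 20 26 22
f 24 20 23
f 24 26 20
f 22 26 21
f 25 23 21
f 21 26 25
f 25 24 23
f 26 24 25
f 28 27 30
f 28 30 29
f 30 27 31
f 30 31 29
f 31 27 32
f 31 32 29
f 32 27 33
f 32 33 29
f 33 27 34
f 33 34 29
f 34 27 35
f 34 35 29
f 35 27 36
f 35 36 29
f 36 27 37
f 36 37 29
f 37 27 38
f 37 38 29
f 38 27 28
f 38 28 29



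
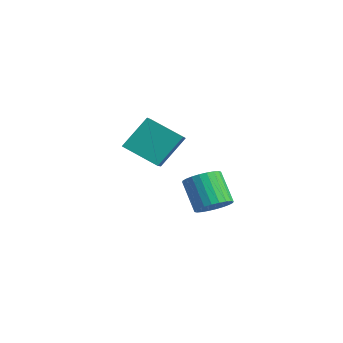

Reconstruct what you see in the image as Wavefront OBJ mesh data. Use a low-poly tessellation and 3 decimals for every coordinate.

v -2.093 1.432 -4.396
v -1.398 2.036 -3.83
v -2.813 2.192 -2.259
v -3.507 1.588 -2.824
v -1.607 2.332 -4.047
v -3.022 2.487 -2.476
v -1.889 2.49 -4.317
v -3.304 2.645 -2.746
v -2.202 2.487 -4.599
v -3.617 2.643 -3.028
v -2.499 2.324 -4.85
v -3.914 2.48 -3.278
v -2.733 2.025 -5.031
v -4.148 2.181 -3.46
v -2.871 1.636 -5.116
v -4.285 1.791 -3.545
v -2.889 1.216 -5.092
v -4.304 1.371 -3.521
v -2.787 0.828 -4.961
v -4.202 0.984 -3.39
v -2.578 0.533 -4.744
v -3.993 0.688 -3.173
v -2.296 0.375 -4.474
v -3.711 0.53 -2.903
v -1.983 0.377 -4.192
v -3.398 0.533 -2.621
v -1.686 0.54 -3.942
v -3.101 0.696 -2.37
v -1.452 0.839 -3.76
v -2.867 0.995 -2.189
v -1.315 1.229 -3.675
v -2.729 1.384 -2.104
v -1.296 1.649 -3.699
v -2.711 1.804 -2.128
v -2.839 -3.478 1.057
v -2.796 -2.025 2.695
v -1.27 -2.378 0.039
v -1.226 -0.925 1.677
v -1.714 -4.375 1.823
v -1.67 -2.922 3.461
v -0.144 -3.275 0.805
v -0.101 -1.822 2.443
f 2 1 5
f 2 5 3
f 3 5 6
f 3 6 4
f 5 1 7
f 5 7 6
f 6 7 8
f 6 8 4
f 7 1 9
f 7 9 8
f 8 9 10
f 8 10 4
f 9 1 11
f 9 11 10
f 10 11 12
f 10 12 4
f 11 1 13
f 11 13 12
f 12 13 14
f 12 14 4
f 13 1 15
f 13 15 14
f 14 15 16
f 14 16 4
f 15 1 17
f 15 17 16
f 16 17 18
f 16 18 4
f 17 1 19
f 17 19 18
f 18 19 20
f 18 20 4
f 19 1 21
f 19 21 20
f 20 21 22
f 20 22 4
f 21 1 23
f 21 23 22
f 22 23 24
f 22 24 4
f 23 1 25
f 23 25 24
f 24 25 26
f 24 26 4
f 25 1 27
f 25 27 26
f 26 27 28
f 26 28 4
f 27 1 29
f 27 29 28
f 28 29 30
f 28 30 4
f 29 1 31
f 29 31 30
f 30 31 32
f 30 32 4
f 31 1 33
f 31 33 32
f 32 33 34
f 32 34 4
f 33 1 2
f 33 2 34
f 34 2 3
f 34 3 4
f 36 38 35
f 39 36 35
f 35 38 37
f 37 39 35
f 36 42 38
f 40 36 39
f 40 42 36
f 38 42 37
f 41 39 37
f 37 42 41
f 41 40 39
f 42 40 41



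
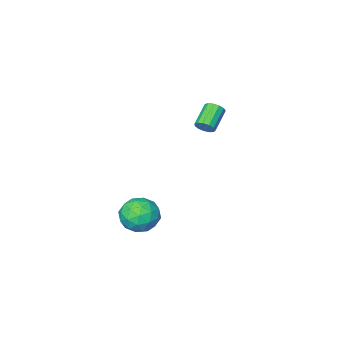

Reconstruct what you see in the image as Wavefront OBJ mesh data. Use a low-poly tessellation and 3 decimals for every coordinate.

v -3.399 0.221 1.856
v -3.075 -0.329 1.82
v -4.236 -1.072 2.709
v -4.561 -0.521 2.744
v -2.956 -0.16 2.116
v -4.117 -0.903 3.004
v -2.978 0.13 2.329
v -4.14 -0.613 3.218
v -3.134 0.449 2.392
v -4.295 -0.294 3.281
v -3.374 0.695 2.285
v -4.535 -0.047 3.173
v -3.622 0.792 2.041
v -4.783 0.049 2.93
v -3.799 0.707 1.739
v -4.961 -0.036 2.628
v -3.85 0.468 1.473
v -5.011 -0.275 2.362
v -3.757 0.151 1.329
v -4.918 -0.592 2.218
v -3.551 -0.144 1.353
v -4.712 -0.887 2.241
v -3.296 -0.323 1.535
v -4.458 -1.066 2.424
v 2.592 4.897 -0.987
v 3.793 4.782 -1.168
v 2.387 2.938 -1.112
v 3.588 2.823 -1.293
v 3.166 3.178 -0.205
v 3.293 4.389 -0.128
v 2.887 3.331 -2.152
v 3.014 4.542 -2.075
v 3.975 3.815 -1.888
v 4.148 3.72 -0.685
v 2.032 4 -1.595
v 2.205 3.905 -0.392
v 3.211 5.011 -1.067
v 2.969 2.709 -1.213
v 2.721 2.917 -0.574
v 3.427 2.85 -0.68
v 2.917 4.78 -0.455
v 3.623 4.713 -0.561
v 3.254 3.77 0.005
v 2.557 3.007 -1.719
v 3.263 2.94 -1.825
v 2.753 4.87 -1.6
v 3.459 4.803 -1.706
v 2.926 3.95 -2.285
v 4.024 4.376 -1.596
v 3.903 3.224 -1.67
v 3.491 3.523 -2.175
v 3.566 4.234 -2.13
v 4.125 4.32 -0.889
v 4.004 3.168 -0.962
v 3.756 3.377 -0.323
v 3.831 4.088 -0.277
v 4.232 3.751 -1.312
v 2.176 4.552 -1.318
v 2.055 3.4 -1.391
v 2.349 3.632 -2.003
v 2.424 4.343 -1.957
v 2.277 4.496 -0.61
v 2.156 3.344 -0.684
v 2.614 3.486 -0.15
v 2.689 4.197 -0.105
v 1.948 3.969 -0.968
f 2 1 5
f 2 5 3
f 3 5 6
f 3 6 4
f 5 1 7
f 5 7 6
f 6 7 8
f 6 8 4
f 7 1 9
f 7 9 8
f 8 9 10
f 8 10 4
f 9 1 11
f 9 11 10
f 10 11 12
f 10 12 4
f 11 1 13
f 11 13 12
f 12 13 14
f 12 14 4
f 13 1 15
f 13 15 14
f 14 15 16
f 14 16 4
f 15 1 17
f 15 17 16
f 16 17 18
f 16 18 4
f 17 1 19
f 17 19 18
f 18 19 20
f 18 20 4
f 19 1 21
f 19 21 20
f 20 21 22
f 20 22 4
f 21 1 23
f 21 23 22
f 22 23 24
f 22 24 4
f 23 1 2
f 23 2 24
f 24 2 3
f 24 3 4
f 25 62 41
f 62 36 65
f 41 65 30
f 62 65 41
f 25 41 37
f 41 30 42
f 37 42 26
f 41 42 37
f 25 37 46
f 37 26 47
f 46 47 32
f 37 47 46
f 25 46 58
f 46 32 61
f 58 61 35
f 46 61 58
f 25 58 62
f 58 35 66
f 62 66 36
f 58 66 62
f 26 42 53
f 42 30 56
f 53 56 34
f 42 56 53
f 30 65 43
f 65 36 64
f 43 64 29
f 65 64 43
f 36 66 63
f 66 35 59
f 63 59 27
f 66 59 63
f 35 61 60
f 61 32 48
f 60 48 31
f 61 48 60
f 32 47 52
f 47 26 49
f 52 49 33
f 47 49 52
f 28 54 40
f 54 34 55
f 40 55 29
f 54 55 40
f 28 40 38
f 40 29 39
f 38 39 27
f 40 39 38
f 28 38 45
f 38 27 44
f 45 44 31
f 38 44 45
f 28 45 50
f 45 31 51
f 50 51 33
f 45 51 50
f 28 50 54
f 50 33 57
f 54 57 34
f 50 57 54
f 29 55 43
f 55 34 56
f 43 56 30
f 55 56 43
f 27 39 63
f 39 29 64
f 63 64 36
f 39 64 63
f 31 44 60
f 44 27 59
f 60 59 35
f 44 59 60
f 33 51 52
f 51 31 48
f 52 48 32
f 51 48 52
f 34 57 53
f 57 33 49
f 53 49 26
f 57 49 53



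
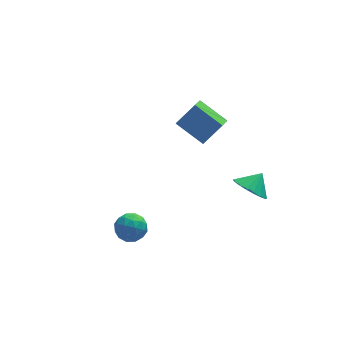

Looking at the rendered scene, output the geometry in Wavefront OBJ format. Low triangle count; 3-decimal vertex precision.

v 1.644 2.696 -0.22
v 0.524 3.766 0.615
v 2.1 3.592 -0.756
v 0.981 4.663 0.079
v 2.619 2.857 0.881
v 1.5 3.928 1.716
v 3.076 3.754 0.345
v 1.956 4.824 1.18
v -3.348 -1.961 -0.318
v -2.544 -1.797 -0.325
v -3.176 -2.843 -1.295
v -2.372 -2.679 -1.302
v -2.705 -3.07 -0.663
v -2.811 -2.525 -0.059
v -2.909 -2.115 -1.561
v -3.015 -1.57 -0.957
v -2.273 -1.892 -1.094
v -2.147 -2.482 -0.538
v -3.573 -2.158 -1.082
v -3.447 -2.748 -0.526
v -2.961 -1.802 -0.236
v -2.759 -2.838 -1.384
v -2.955 -3.068 -1.008
v -2.482 -2.972 -1.012
v -3.118 -2.23 -0.079
v -2.646 -2.133 -0.084
v -2.74 -2.881 -0.282
v -3.074 -2.507 -1.536
v -2.602 -2.41 -1.541
v -3.238 -1.668 -0.608
v -2.765 -1.572 -0.612
v -2.98 -1.759 -1.338
v -2.329 -1.761 -0.692
v -2.228 -2.279 -1.266
v -2.544 -1.948 -1.418
v -2.606 -1.627 -1.063
v -2.255 -2.108 -0.365
v -2.154 -2.626 -0.939
v -2.35 -2.856 -0.564
v -2.412 -2.536 -0.209
v -2.096 -2.164 -0.817
v -3.566 -2.014 -0.681
v -3.465 -2.532 -1.255
v -3.308 -2.104 -1.411
v -3.37 -1.784 -1.056
v -3.492 -2.361 -0.354
v -3.391 -2.879 -0.928
v -3.114 -3.013 -0.557
v -3.176 -2.692 -0.202
v -3.624 -2.476 -0.803
v 2.773 -2.005 0.607
v 3.477 -2.157 0.019
v 3.447 -1.615 1.313
v 3.357 -1.773 -0.078
v 3.122 -1.435 -0.04
v 2.817 -1.209 0.127
v 2.504 -1.142 0.389
v 2.244 -1.245 0.694
v 2.089 -1.498 0.982
v 2.069 -1.852 1.196
v 2.189 -2.236 1.293
v 2.425 -2.574 1.254
v 2.729 -2.8 1.088
v 3.043 -2.867 0.826
v 3.303 -2.764 0.521
v 3.458 -2.511 0.233
f 2 4 1
f 5 2 1
f 1 4 3
f 3 5 1
f 2 8 4
f 6 2 5
f 6 8 2
f 4 8 3
f 7 5 3
f 3 8 7
f 7 6 5
f 8 6 7
f 9 46 25
f 46 20 49
f 25 49 14
f 46 49 25
f 9 25 21
f 25 14 26
f 21 26 10
f 25 26 21
f 9 21 30
f 21 10 31
f 30 31 16
f 21 31 30
f 9 30 42
f 30 16 45
f 42 45 19
f 30 45 42
f 9 42 46
f 42 19 50
f 46 50 20
f 42 50 46
f 10 26 37
f 26 14 40
f 37 40 18
f 26 40 37
f 14 49 27
f 49 20 48
f 27 48 13
f 49 48 27
f 20 50 47
f 50 19 43
f 47 43 11
f 50 43 47
f 19 45 44
f 45 16 32
f 44 32 15
f 45 32 44
f 16 31 36
f 31 10 33
f 36 33 17
f 31 33 36
f 12 38 24
f 38 18 39
f 24 39 13
f 38 39 24
f 12 24 22
f 24 13 23
f 22 23 11
f 24 23 22
f 12 22 29
f 22 11 28
f 29 28 15
f 22 28 29
f 12 29 34
f 29 15 35
f 34 35 17
f 29 35 34
f 12 34 38
f 34 17 41
f 38 41 18
f 34 41 38
f 13 39 27
f 39 18 40
f 27 40 14
f 39 40 27
f 11 23 47
f 23 13 48
f 47 48 20
f 23 48 47
f 15 28 44
f 28 11 43
f 44 43 19
f 28 43 44
f 17 35 36
f 35 15 32
f 36 32 16
f 35 32 36
f 18 41 37
f 41 17 33
f 37 33 10
f 41 33 37
f 52 51 54
f 52 54 53
f 54 51 55
f 54 55 53
f 55 51 56
f 55 56 53
f 56 51 57
f 56 57 53
f 57 51 58
f 57 58 53
f 58 51 59
f 58 59 53
f 59 51 60
f 59 60 53
f 60 51 61
f 60 61 53
f 61 51 62
f 61 62 53
f 62 51 63
f 62 63 53
f 63 51 64
f 63 64 53
f 64 51 65
f 64 65 53
f 65 51 66
f 65 66 53
f 66 51 52
f 66 52 53



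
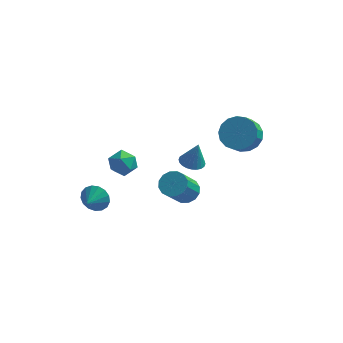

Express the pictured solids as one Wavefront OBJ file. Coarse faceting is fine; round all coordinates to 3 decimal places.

v 3.371 1.16 2.367
v 3.816 0.4 1.742
v 3.614 -0.38 2.548
v 3.169 0.38 3.173
v 4.214 0.582 2.018
v 4.012 -0.198 2.824
v 4.418 0.897 2.374
v 4.217 0.116 3.179
v 4.383 1.271 2.728
v 4.181 0.491 3.534
v 4.115 1.621 2.999
v 3.914 0.84 3.805
v 3.678 1.865 3.126
v 3.476 1.084 3.932
v 3.17 1.947 3.079
v 2.968 1.167 3.885
v 2.708 1.849 2.869
v 2.506 1.069 3.675
v 2.397 1.594 2.543
v 2.196 0.813 3.349
v 2.31 1.239 2.178
v 2.109 0.458 2.984
v 2.466 0.866 1.856
v 2.265 0.085 2.662
v 2.829 0.56 1.651
v 2.628 -0.22 2.457
v 3.316 0.392 1.61
v 3.115 -0.388 2.416
v -3.436 4.13 -3.07
v -2.967 3.421 -3.487
v -4.593 3.179 -2.753
v -4.124 2.47 -3.17
v -3.809 2.829 -2.354
v -3.094 3.417 -2.55
v -4.466 3.183 -3.69
v -3.751 3.771 -3.886
v -3.604 2.836 -3.871
v -3.198 2.617 -3.045
v -4.362 3.983 -3.195
v -3.956 3.764 -2.369
v 0.135 3.546 -2.56
v 0.575 4.166 -2.68
v 0.485 3.594 -1.02
v 0.309 4.293 -2.623
v 0.016 4.307 -2.557
v -0.258 4.205 -2.491
v -0.473 4.002 -2.436
v -0.596 3.73 -2.399
v -0.607 3.43 -2.388
v -0.505 3.148 -2.402
v -0.306 2.926 -2.44
v -0.04 2.799 -2.497
v 0.253 2.785 -2.563
v 0.528 2.887 -2.629
v 0.743 3.09 -2.684
v 0.865 3.362 -2.72
v 0.876 3.662 -2.732
v 0.774 3.944 -2.718
v -3.786 -3.277 -0.334
v -3.272 -3.145 0.33
v -3.994 -4.223 0.014
v -3.636 -3.017 0.461
v -4.034 -2.949 0.41
v -4.375 -2.955 0.188
v -4.581 -3.036 -0.153
v -4.605 -3.171 -0.536
v -4.442 -3.331 -0.872
v -4.128 -3.478 -1.086
v -3.736 -3.579 -1.127
v -3.356 -3.611 -0.986
v -3.074 -3.566 -0.697
v -2.955 -3.455 -0.324
v -3.027 -3.303 0.047
v 0.835 -2.148 0.12
v 1.619 -2.341 0.182
v 1.189 -3.566 1.782
v 0.405 -3.372 1.72
v 1.57 -2.004 0.427
v 1.141 -3.229 2.027
v 1.325 -1.706 0.59
v 0.895 -2.931 2.19
v 0.948 -1.526 0.627
v 0.519 -2.751 2.226
v 0.541 -1.512 0.528
v 0.111 -2.737 2.127
v 0.212 -1.669 0.32
v -0.217 -2.894 1.919
v 0.051 -1.954 0.058
v -0.379 -3.179 1.658
v 0.099 -2.291 -0.187
v -0.33 -3.516 1.413
v 0.345 -2.589 -0.35
v -0.085 -3.814 1.25
v 0.721 -2.769 -0.386
v 0.292 -3.994 1.213
v 1.129 -2.783 -0.287
v 0.699 -4.008 1.312
v 1.457 -2.626 -0.079
v 1.028 -3.851 1.52
f 2 1 5
f 2 5 3
f 3 5 6
f 3 6 4
f 5 1 7
f 5 7 6
f 6 7 8
f 6 8 4
f 7 1 9
f 7 9 8
f 8 9 10
f 8 10 4
f 9 1 11
f 9 11 10
f 10 11 12
f 10 12 4
f 11 1 13
f 11 13 12
f 12 13 14
f 12 14 4
f 13 1 15
f 13 15 14
f 14 15 16
f 14 16 4
f 15 1 17
f 15 17 16
f 16 17 18
f 16 18 4
f 17 1 19
f 17 19 18
f 18 19 20
f 18 20 4
f 19 1 21
f 19 21 20
f 20 21 22
f 20 22 4
f 21 1 23
f 21 23 22
f 22 23 24
f 22 24 4
f 23 1 25
f 23 25 24
f 24 25 26
f 24 26 4
f 25 1 27
f 25 27 26
f 26 27 28
f 26 28 4
f 27 1 2
f 27 2 28
f 28 2 3
f 28 3 4
f 29 40 34
f 29 34 30
f 29 30 36
f 29 36 39
f 29 39 40
f 30 34 38
f 34 40 33
f 40 39 31
f 39 36 35
f 36 30 37
f 32 38 33
f 32 33 31
f 32 31 35
f 32 35 37
f 32 37 38
f 33 38 34
f 31 33 40
f 35 31 39
f 37 35 36
f 38 37 30
f 42 41 44
f 42 44 43
f 44 41 45
f 44 45 43
f 45 41 46
f 45 46 43
f 46 41 47
f 46 47 43
f 47 41 48
f 47 48 43
f 48 41 49
f 48 49 43
f 49 41 50
f 49 50 43
f 50 41 51
f 50 51 43
f 51 41 52
f 51 52 43
f 52 41 53
f 52 53 43
f 53 41 54
f 53 54 43
f 54 41 55
f 54 55 43
f 55 41 56
f 55 56 43
f 56 41 57
f 56 57 43
f 57 41 58
f 57 58 43
f 58 41 42
f 58 42 43
f 60 59 62
f 60 62 61
f 62 59 63
f 62 63 61
f 63 59 64
f 63 64 61
f 64 59 65
f 64 65 61
f 65 59 66
f 65 66 61
f 66 59 67
f 66 67 61
f 67 59 68
f 67 68 61
f 68 59 69
f 68 69 61
f 69 59 70
f 69 70 61
f 70 59 71
f 70 71 61
f 71 59 72
f 71 72 61
f 72 59 73
f 72 73 61
f 73 59 60
f 73 60 61
f 75 74 78
f 75 78 76
f 76 78 79
f 76 79 77
f 78 74 80
f 78 80 79
f 79 80 81
f 79 81 77
f 80 74 82
f 80 82 81
f 81 82 83
f 81 83 77
f 82 74 84
f 82 84 83
f 83 84 85
f 83 85 77
f 84 74 86
f 84 86 85
f 85 86 87
f 85 87 77
f 86 74 88
f 86 88 87
f 87 88 89
f 87 89 77
f 88 74 90
f 88 90 89
f 89 90 91
f 89 91 77
f 90 74 92
f 90 92 91
f 91 92 93
f 91 93 77
f 92 74 94
f 92 94 93
f 93 94 95
f 93 95 77
f 94 74 96
f 94 96 95
f 95 96 97
f 95 97 77
f 96 74 98
f 96 98 97
f 97 98 99
f 97 99 77
f 98 74 75
f 98 75 99
f 99 75 76
f 99 76 77



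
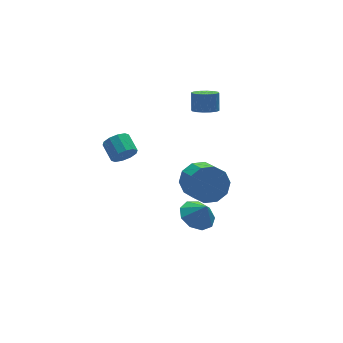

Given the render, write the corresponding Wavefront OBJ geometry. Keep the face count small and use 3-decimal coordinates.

v 0.963 -0.222 -3.769
v 1.861 0.178 -3.889
v 1.277 -0.638 -2.811
v 1.455 0.613 -3.567
v 0.818 0.658 -3.339
v 0.25 0.291 -3.313
v 0.015 -0.316 -3.499
v 0.224 -0.879 -3.812
v 0.779 -1.135 -4.105
v 1.42 -0.964 -4.24
v 1.847 -0.445 -4.155
v 2.231 1.5 2.762
v 2.913 1.401 2.639
v 3.151 1.9 3.555
v 2.469 2 3.678
v 2.835 1.719 2.485
v 3.074 2.219 3.401
v 2.596 1.979 2.406
v 2.834 2.479 3.321
v 2.258 2.111 2.422
v 2.497 2.611 3.337
v 1.914 2.079 2.529
v 2.152 2.579 3.444
v 1.654 1.892 2.699
v 1.893 2.392 3.614
v 1.549 1.6 2.885
v 1.787 2.099 3.801
v 1.626 1.281 3.039
v 1.865 1.781 3.955
v 1.866 1.021 3.119
v 2.104 1.521 4.034
v 2.203 0.889 3.103
v 2.442 1.389 4.018
v 2.548 0.921 2.996
v 2.786 1.421 3.911
v 2.807 1.108 2.826
v 3.046 1.608 3.741
v 1.258 0.103 -1.254
v 2.019 -0.361 -1.882
v 1.863 -1.686 -1.094
v 1.102 -1.223 -0.466
v 2.328 -0.082 -1.352
v 2.172 -1.407 -0.564
v 2.228 0.267 -0.785
v 2.072 -1.058 0.003
v 1.758 0.554 -0.397
v 1.602 -0.772 0.392
v 1.097 0.668 -0.336
v 0.94 -0.657 0.452
v 0.497 0.566 -0.626
v 0.341 -0.759 0.162
v 0.188 0.287 -1.156
v 0.032 -1.038 -0.368
v 0.288 -0.062 -1.723
v 0.132 -1.387 -0.935
v 0.758 -0.348 -2.112
v 0.602 -1.674 -1.323
v 1.42 -0.463 -2.172
v 1.263 -1.788 -1.384
v -2.175 1.531 0.902
v -1.741 1.759 0.388
v -1.751 2.758 0.825
v -2.185 2.529 1.338
v -2.154 1.815 0.251
v -2.164 2.814 0.688
v -2.575 1.763 0.363
v -2.585 2.761 0.8
v -2.844 1.621 0.68
v -2.853 2.62 1.117
v -2.857 1.445 1.082
v -2.866 2.444 1.519
v -2.609 1.302 1.415
v -2.619 2.301 1.852
v -2.196 1.246 1.552
v -2.206 2.245 1.989
v -1.775 1.299 1.44
v -1.785 2.297 1.877
v -1.507 1.44 1.123
v -1.516 2.439 1.56
v -1.494 1.616 0.721
v -1.503 2.615 1.158
f 2 1 4
f 2 4 3
f 4 1 5
f 4 5 3
f 5 1 6
f 5 6 3
f 6 1 7
f 6 7 3
f 7 1 8
f 7 8 3
f 8 1 9
f 8 9 3
f 9 1 10
f 9 10 3
f 10 1 11
f 10 11 3
f 11 1 2
f 11 2 3
f 13 12 16
f 13 16 14
f 14 16 17
f 14 17 15
f 16 12 18
f 16 18 17
f 17 18 19
f 17 19 15
f 18 12 20
f 18 20 19
f 19 20 21
f 19 21 15
f 20 12 22
f 20 22 21
f 21 22 23
f 21 23 15
f 22 12 24
f 22 24 23
f 23 24 25
f 23 25 15
f 24 12 26
f 24 26 25
f 25 26 27
f 25 27 15
f 26 12 28
f 26 28 27
f 27 28 29
f 27 29 15
f 28 12 30
f 28 30 29
f 29 30 31
f 29 31 15
f 30 12 32
f 30 32 31
f 31 32 33
f 31 33 15
f 32 12 34
f 32 34 33
f 33 34 35
f 33 35 15
f 34 12 36
f 34 36 35
f 35 36 37
f 35 37 15
f 36 12 13
f 36 13 37
f 37 13 14
f 37 14 15
f 39 38 42
f 39 42 40
f 40 42 43
f 40 43 41
f 42 38 44
f 42 44 43
f 43 44 45
f 43 45 41
f 44 38 46
f 44 46 45
f 45 46 47
f 45 47 41
f 46 38 48
f 46 48 47
f 47 48 49
f 47 49 41
f 48 38 50
f 48 50 49
f 49 50 51
f 49 51 41
f 50 38 52
f 50 52 51
f 51 52 53
f 51 53 41
f 52 38 54
f 52 54 53
f 53 54 55
f 53 55 41
f 54 38 56
f 54 56 55
f 55 56 57
f 55 57 41
f 56 38 58
f 56 58 57
f 57 58 59
f 57 59 41
f 58 38 39
f 58 39 59
f 59 39 40
f 59 40 41
f 61 60 64
f 61 64 62
f 62 64 65
f 62 65 63
f 64 60 66
f 64 66 65
f 65 66 67
f 65 67 63
f 66 60 68
f 66 68 67
f 67 68 69
f 67 69 63
f 68 60 70
f 68 70 69
f 69 70 71
f 69 71 63
f 70 60 72
f 70 72 71
f 71 72 73
f 71 73 63
f 72 60 74
f 72 74 73
f 73 74 75
f 73 75 63
f 74 60 76
f 74 76 75
f 75 76 77
f 75 77 63
f 76 60 78
f 76 78 77
f 77 78 79
f 77 79 63
f 78 60 80
f 78 80 79
f 79 80 81
f 79 81 63
f 80 60 61
f 80 61 81
f 81 61 62
f 81 62 63



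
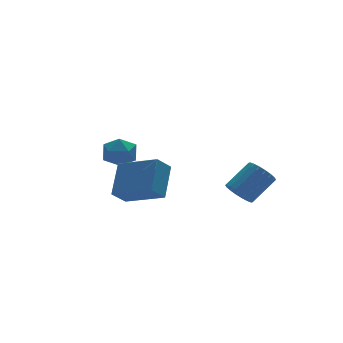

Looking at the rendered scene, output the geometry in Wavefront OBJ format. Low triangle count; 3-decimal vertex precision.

v -2.869 3.627 2.61
v -2.221 4.257 2.635
v -2.019 2.723 3.385
v -1.371 3.353 3.41
v -2.141 3.477 3.87
v -2.666 4.035 3.39
v -1.574 2.945 2.63
v -2.099 3.503 2.15
v -1.421 3.836 2.647
v -1.771 4.164 3.414
v -2.469 2.816 2.606
v -2.819 3.144 3.373
v 1.559 -1.052 1.671
v 1.911 -0.643 1.136
v 3.174 -0.399 2.154
v 2.821 -0.808 2.689
v 1.732 -0.41 1.303
v 2.994 -0.166 2.321
v 1.518 -0.304 1.542
v 2.78 -0.06 2.56
v 1.312 -0.346 1.807
v 2.575 -0.102 2.826
v 1.155 -0.528 2.045
v 2.418 -0.284 3.064
v 1.078 -0.814 2.209
v 2.341 -0.57 3.228
v 1.097 -1.147 2.267
v 2.359 -0.903 3.285
v 1.206 -1.461 2.206
v 2.469 -1.217 3.224
v 1.386 -1.694 2.039
v 2.648 -1.45 3.057
v 1.6 -1.8 1.8
v 2.862 -1.556 2.818
v 1.805 -1.758 1.534
v 3.068 -1.514 2.553
v 1.962 -1.576 1.296
v 3.225 -1.332 2.315
v 2.039 -1.29 1.132
v 3.302 -1.046 2.151
v 2.021 -0.957 1.075
v 3.283 -0.713 2.093
v -3.353 0.019 1.753
v -4.092 -0.192 2.455
v -2.552 1.148 2.934
v -3.29 0.937 3.636
v -2.21 -1.557 2.484
v -2.948 -1.768 3.186
v -1.408 -0.428 3.665
v -2.147 -0.639 4.367
f 1 12 6
f 1 6 2
f 1 2 8
f 1 8 11
f 1 11 12
f 2 6 10
f 6 12 5
f 12 11 3
f 11 8 7
f 8 2 9
f 4 10 5
f 4 5 3
f 4 3 7
f 4 7 9
f 4 9 10
f 5 10 6
f 3 5 12
f 7 3 11
f 9 7 8
f 10 9 2
f 14 13 17
f 14 17 15
f 15 17 18
f 15 18 16
f 17 13 19
f 17 19 18
f 18 19 20
f 18 20 16
f 19 13 21
f 19 21 20
f 20 21 22
f 20 22 16
f 21 13 23
f 21 23 22
f 22 23 24
f 22 24 16
f 23 13 25
f 23 25 24
f 24 25 26
f 24 26 16
f 25 13 27
f 25 27 26
f 26 27 28
f 26 28 16
f 27 13 29
f 27 29 28
f 28 29 30
f 28 30 16
f 29 13 31
f 29 31 30
f 30 31 32
f 30 32 16
f 31 13 33
f 31 33 32
f 32 33 34
f 32 34 16
f 33 13 35
f 33 35 34
f 34 35 36
f 34 36 16
f 35 13 37
f 35 37 36
f 36 37 38
f 36 38 16
f 37 13 39
f 37 39 38
f 38 39 40
f 38 40 16
f 39 13 41
f 39 41 40
f 40 41 42
f 40 42 16
f 41 13 14
f 41 14 42
f 42 14 15
f 42 15 16
f 44 46 43
f 47 44 43
f 43 46 45
f 45 47 43
f 44 50 46
f 48 44 47
f 48 50 44
f 46 50 45
f 49 47 45
f 45 50 49
f 49 48 47
f 50 48 49

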